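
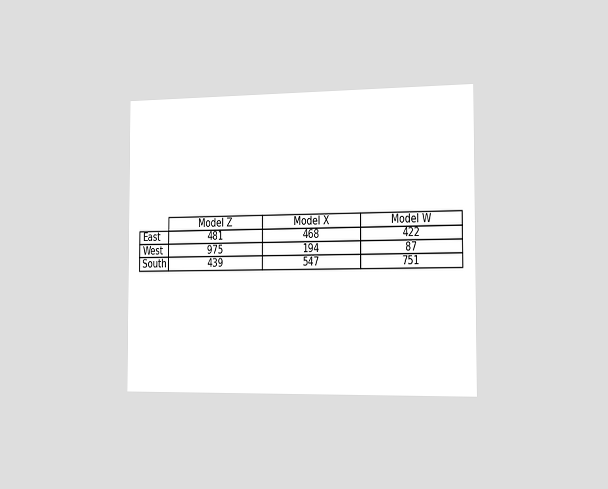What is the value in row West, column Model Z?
The chart is viewed slightly from the right. The (West, Model Z) cell reads 975.

975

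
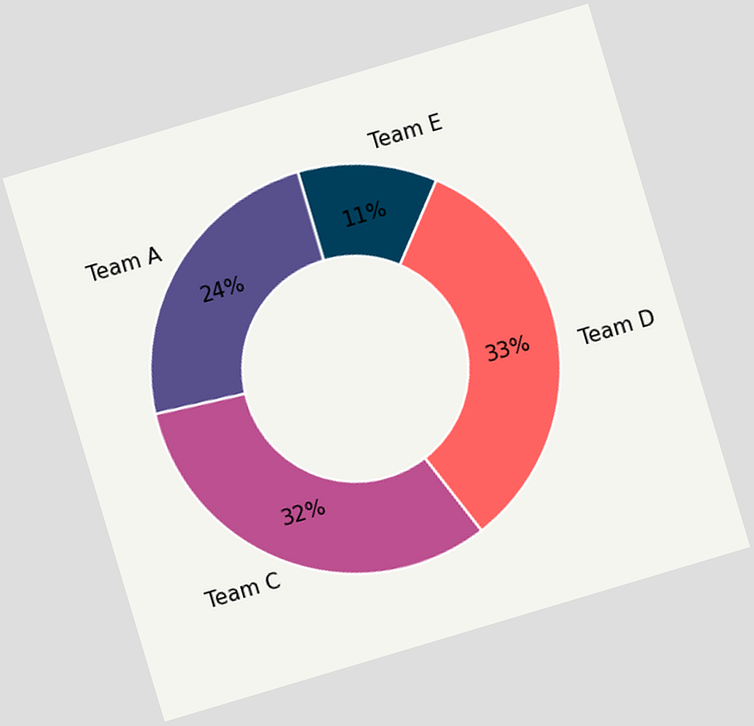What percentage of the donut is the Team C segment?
The chart is tilted about 17° counter-clockwise. The Team C segment takes up 32% of the ring.

32%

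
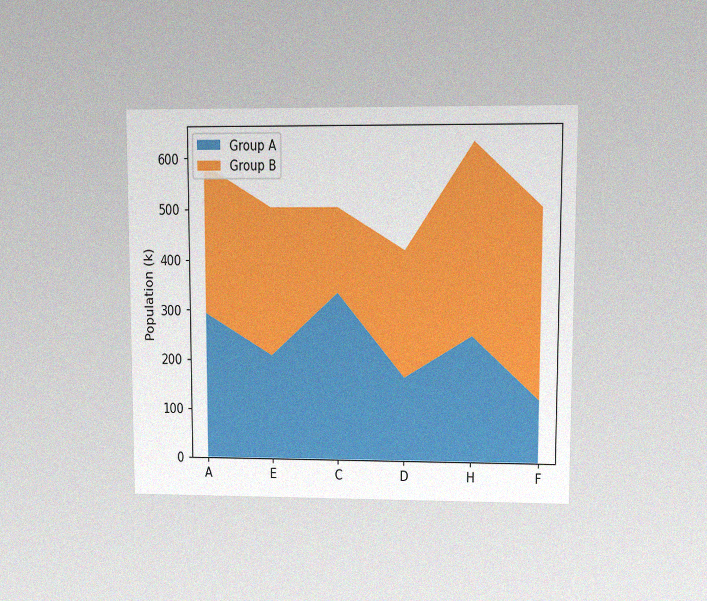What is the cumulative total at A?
The chart is viewed at a slight angle, with some photo noise. The stacked total at A reaches 588k.

588k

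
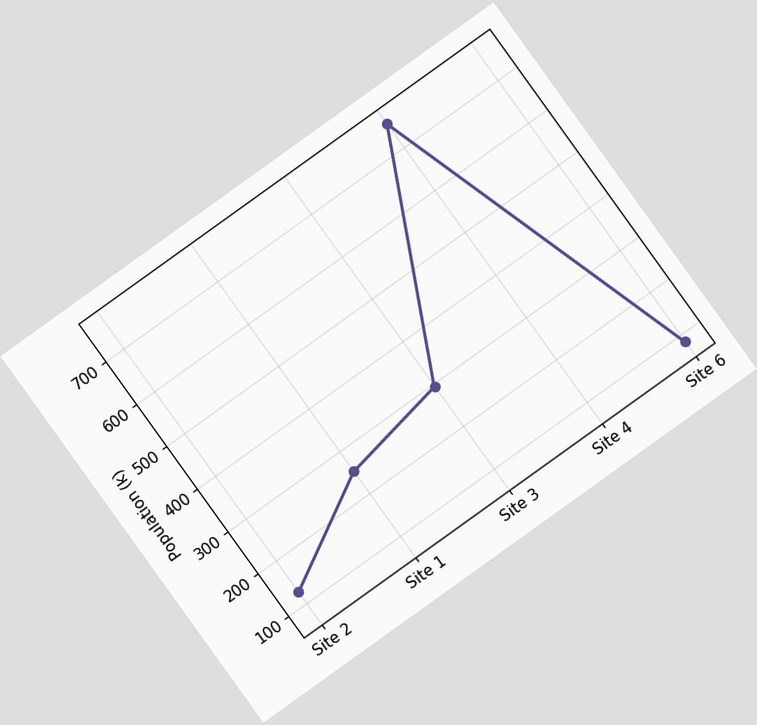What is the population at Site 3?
294k

The chart is tilted about 36° counter-clockwise. At Site 3, the line is at 294k.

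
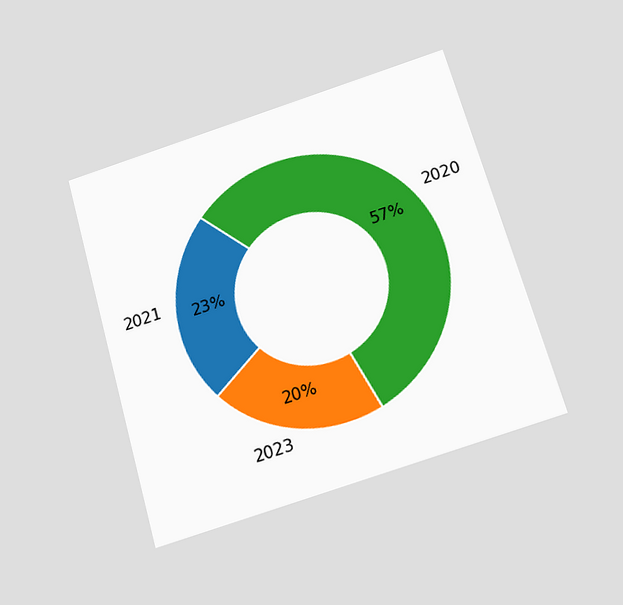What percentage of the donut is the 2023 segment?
20%

The chart is tilted about 16° counter-clockwise and viewed slightly from below. The 2023 segment takes up 20% of the ring.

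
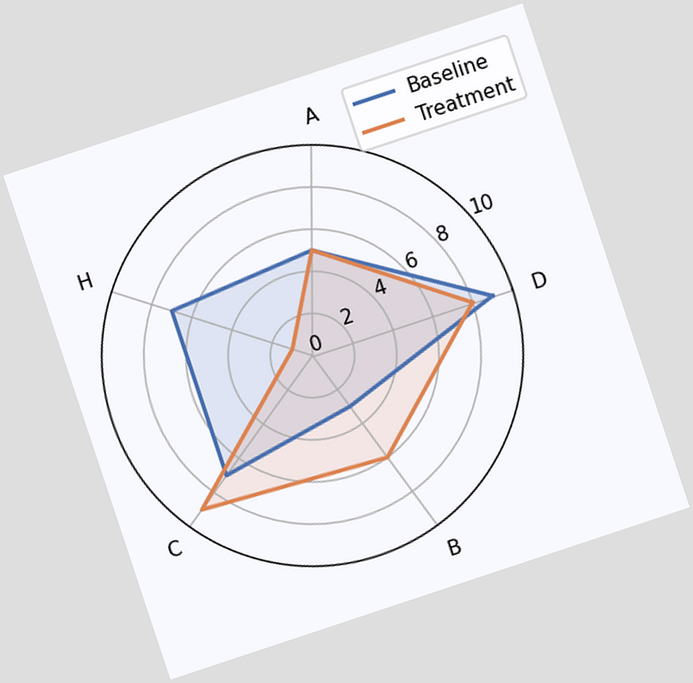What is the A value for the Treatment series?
The chart is tilted about 18° counter-clockwise. On the A axis, Treatment reaches 5.

5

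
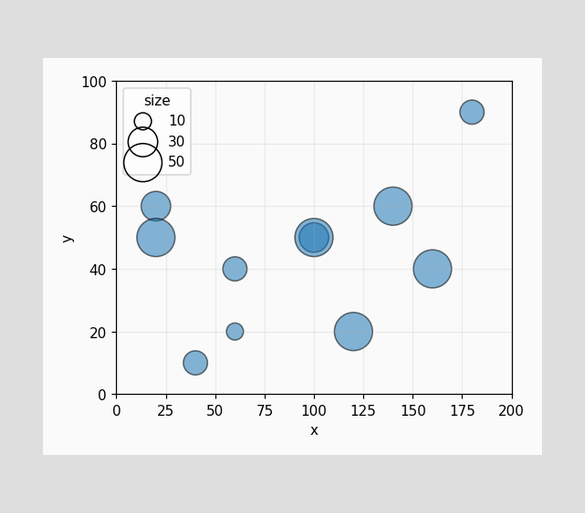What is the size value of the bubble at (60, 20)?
10

Matching the bubble at (60, 20) against the size legend gives 10.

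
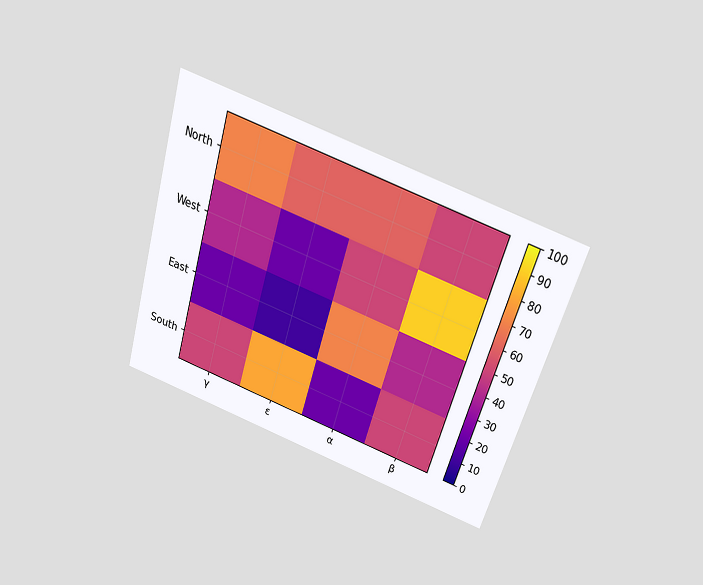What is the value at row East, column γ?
The chart is tilted about 17° clockwise and viewed slightly from above. Matching cell (East, γ) against the colorbar gives 20.

20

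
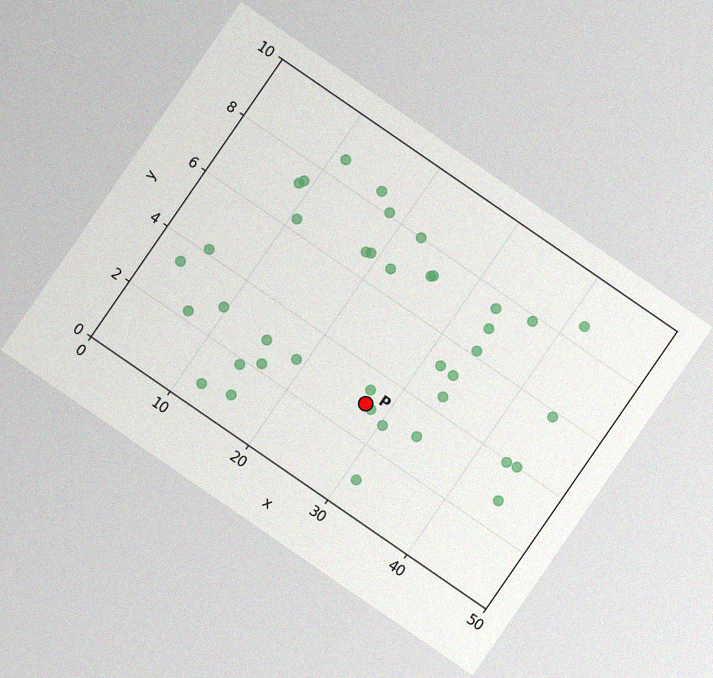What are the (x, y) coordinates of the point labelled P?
(27.5, 3)

The chart is tilted about 35° clockwise, with some photo noise. Following the gridlines from P to each axis, P sits at (27.5, 3).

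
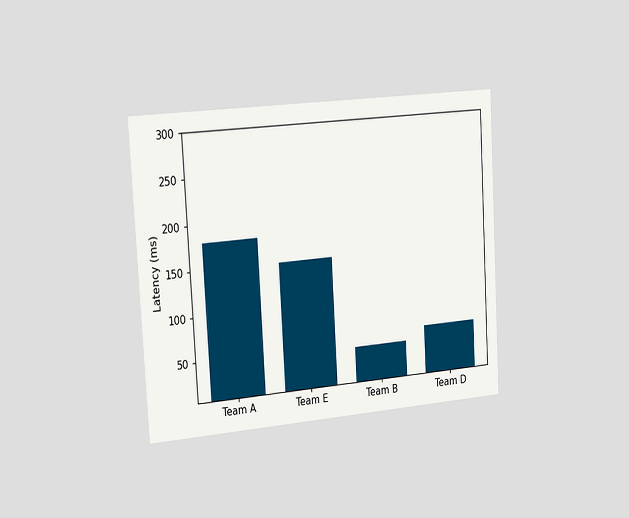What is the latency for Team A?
The chart is tilted about 3° counter-clockwise and viewed slightly from the left. Reading along the chart's y-axis, the Team A bar reaches 180ms.

180ms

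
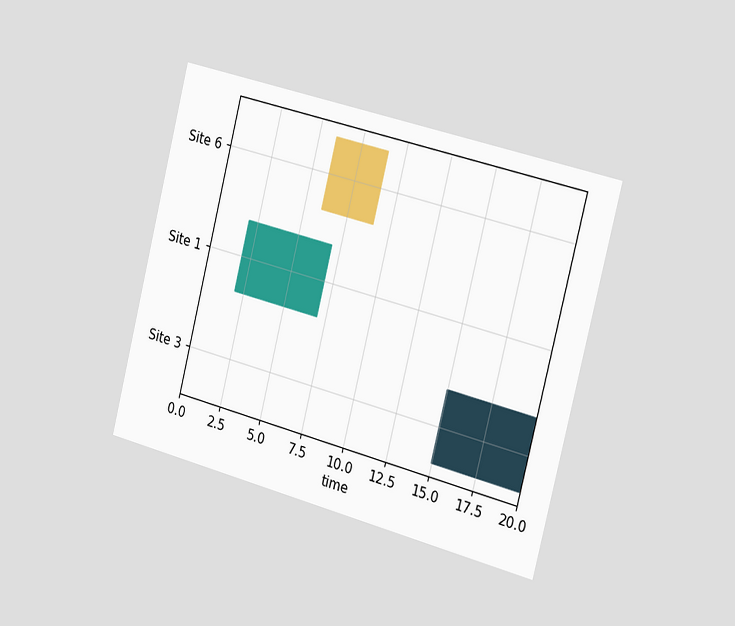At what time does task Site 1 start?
The chart is tilted about 14° clockwise and viewed slightly from the right. The Site 1 bar begins at t=2.

2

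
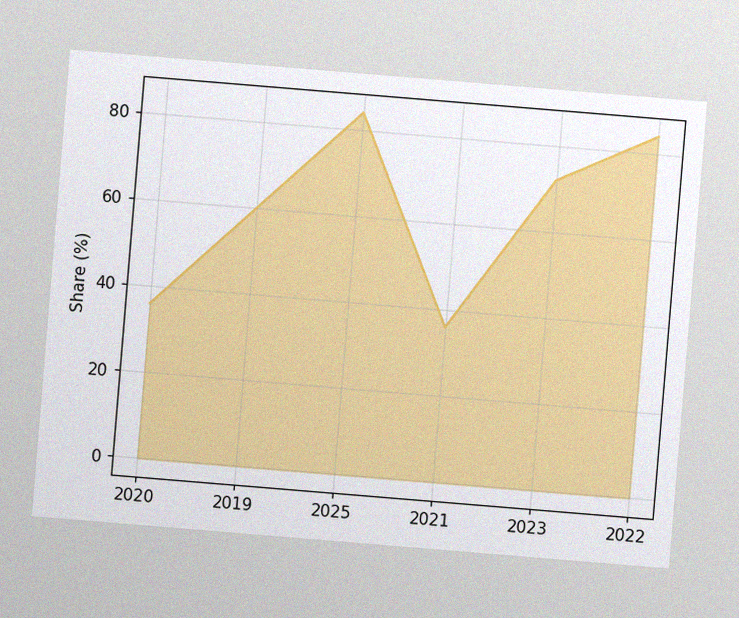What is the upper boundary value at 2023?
72%

The chart is tilted about 5° clockwise, with some photo noise. At 2023 the upper boundary is at 72%.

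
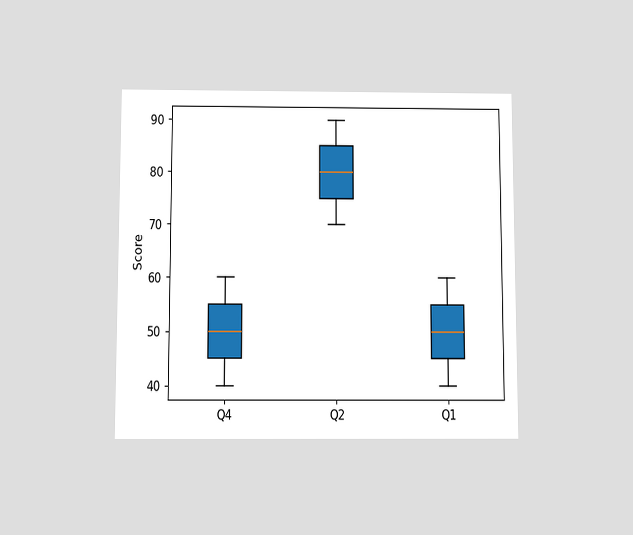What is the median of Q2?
The chart is viewed slightly from below. The median line in the Q2 box sits at 80.

80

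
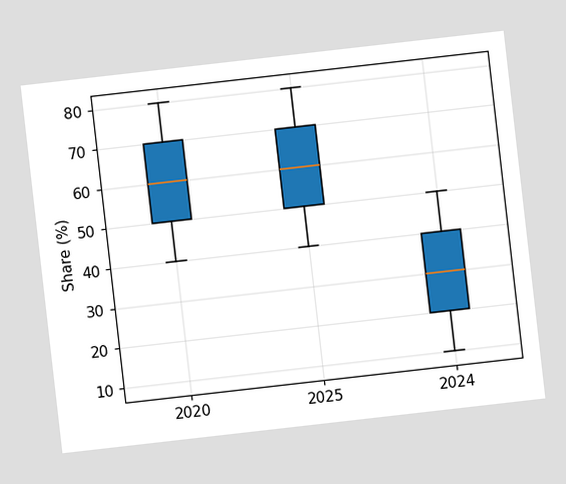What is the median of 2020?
The chart is tilted about 6° counter-clockwise. The median line in the 2020 box sits at 60%.

60%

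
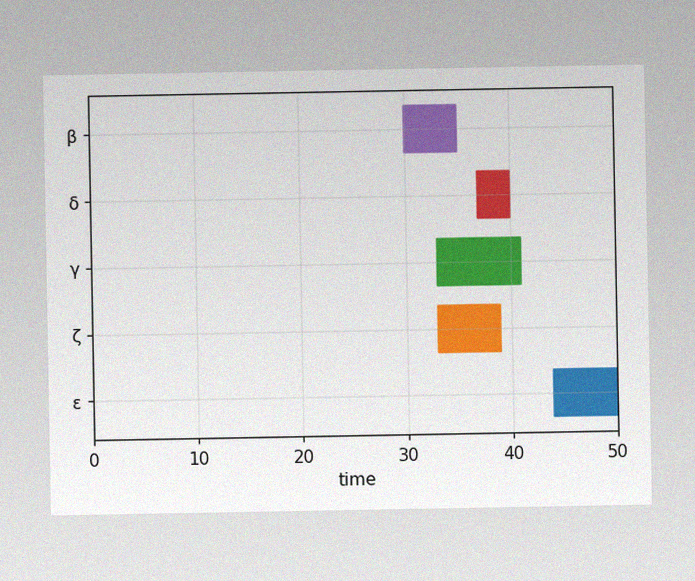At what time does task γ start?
33

The image has some photo noise and uneven lighting. The γ bar begins at t=33.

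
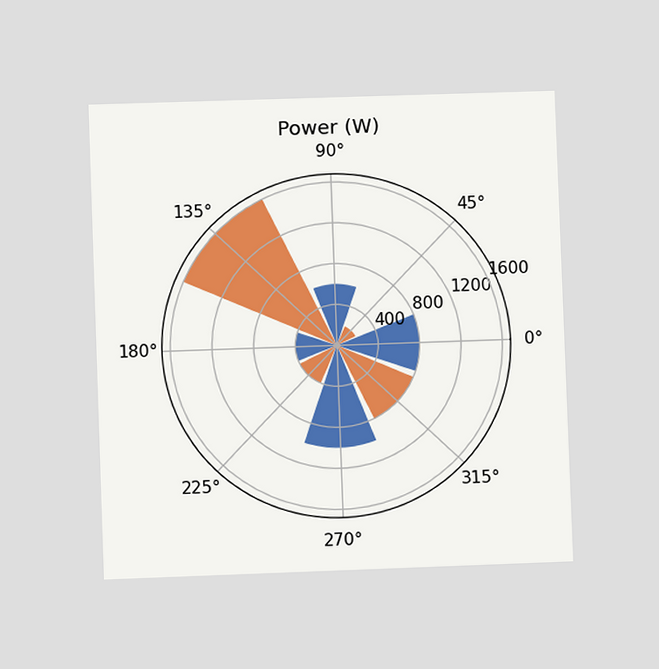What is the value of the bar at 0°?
800W

The chart is tilted about 2° counter-clockwise and viewed at a slight angle. The bar at 0° reaches 800W on the radial axis.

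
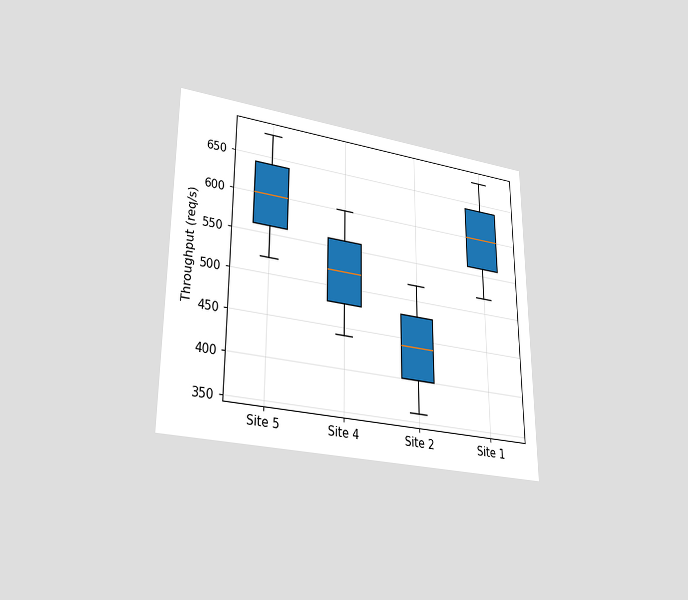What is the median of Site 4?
520req/s

The chart is viewed at a slight angle. The median line in the Site 4 box sits at 520req/s.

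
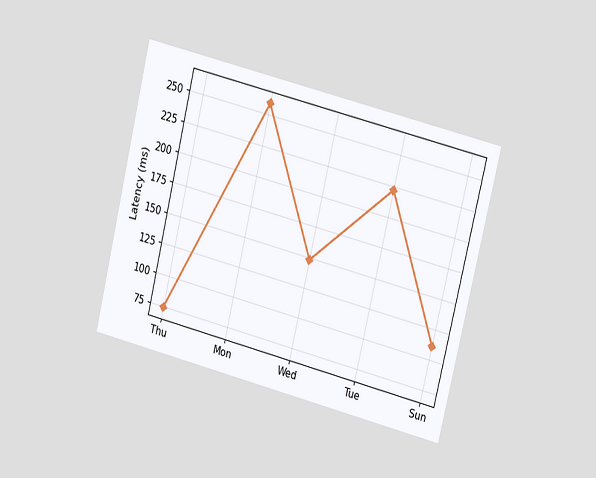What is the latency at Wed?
148ms

The chart is tilted about 14° clockwise and viewed at a slight angle. At Wed, the line is at 148ms.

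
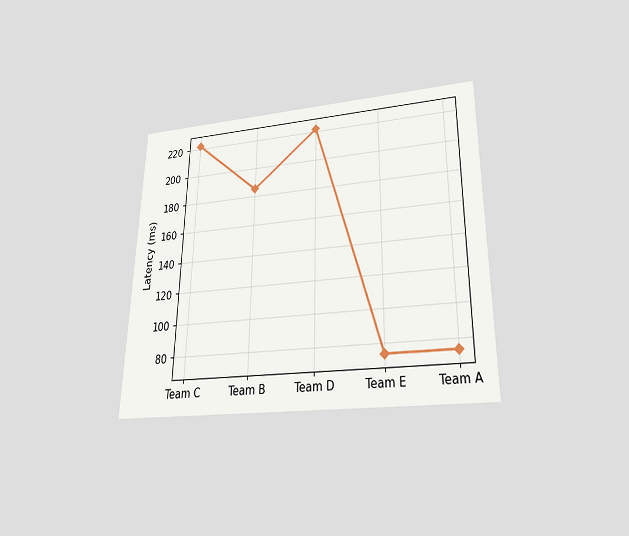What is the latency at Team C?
The chart is viewed slightly from below. At Team C, the line is at 222ms.

222ms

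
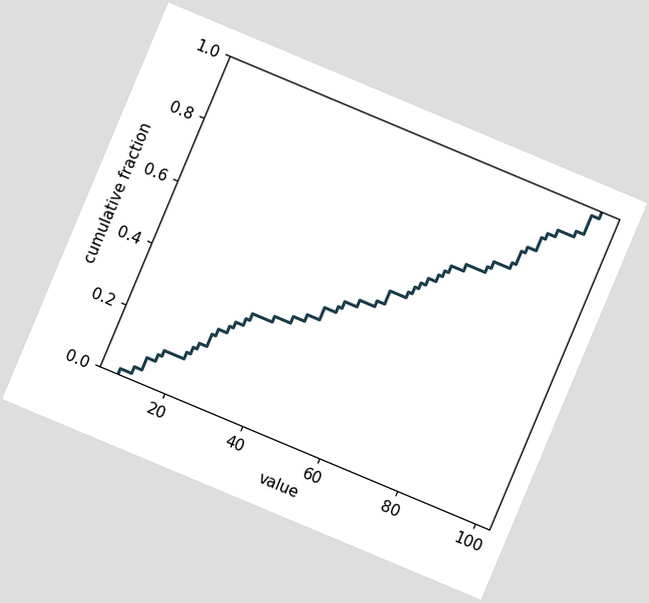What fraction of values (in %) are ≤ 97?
98%

The chart is tilted about 23° clockwise. At x=97 the ECDF step is at 98%.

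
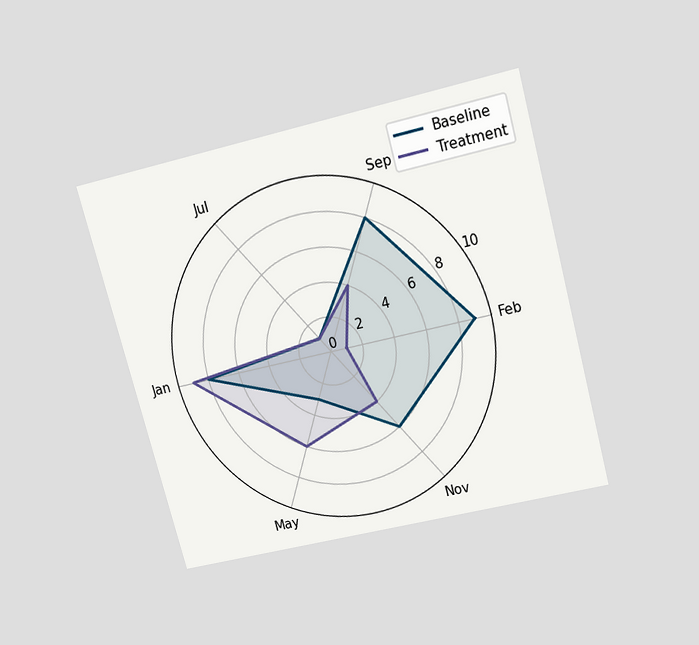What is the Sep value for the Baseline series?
The chart is tilted about 15° counter-clockwise and viewed slightly from above. On the Sep axis, Baseline reaches 8.

8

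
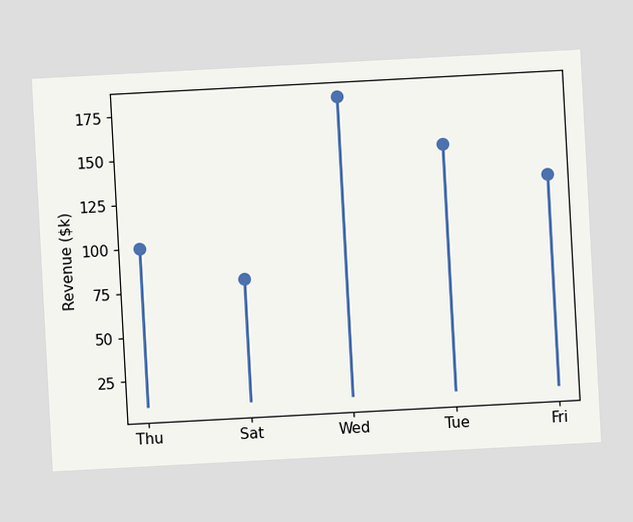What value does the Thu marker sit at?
The chart is tilted about 3° counter-clockwise. The Thu marker sits at $100k.

$100k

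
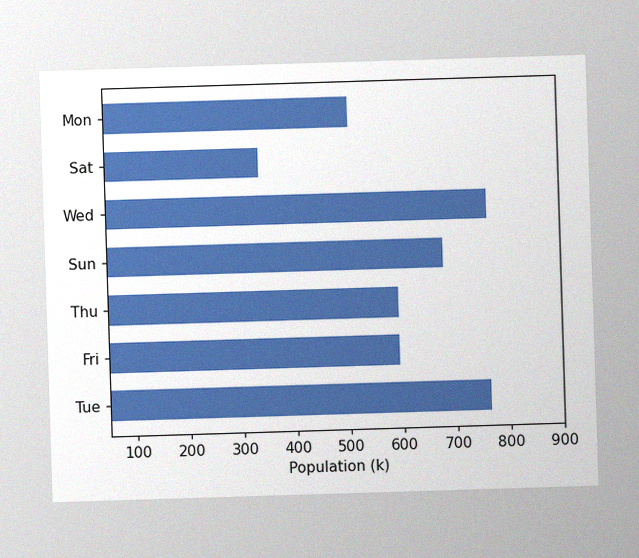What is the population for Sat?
The image has some photo noise and uneven lighting. Reading along the chart's x-axis, the Sat bar reaches 340k.

340k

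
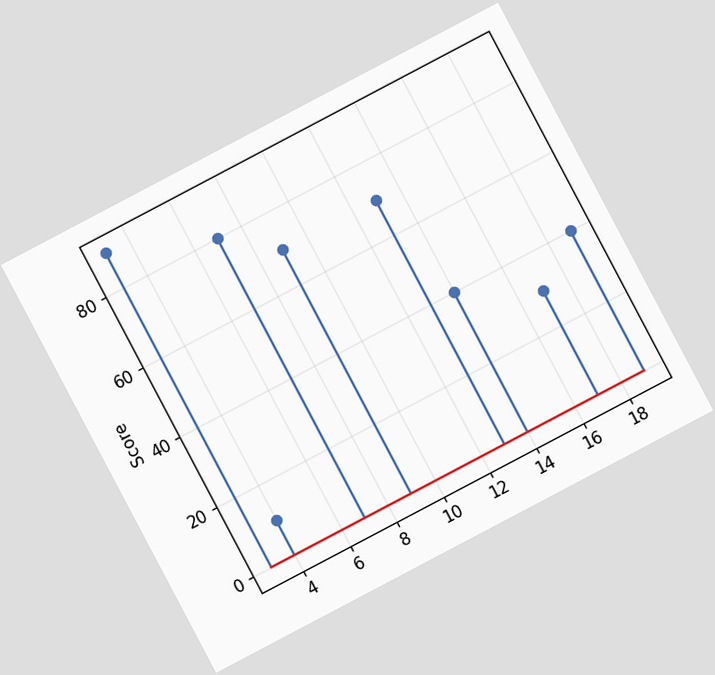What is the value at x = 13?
The chart is tilted about 28° counter-clockwise. The stem at x=13 reaches 70.

70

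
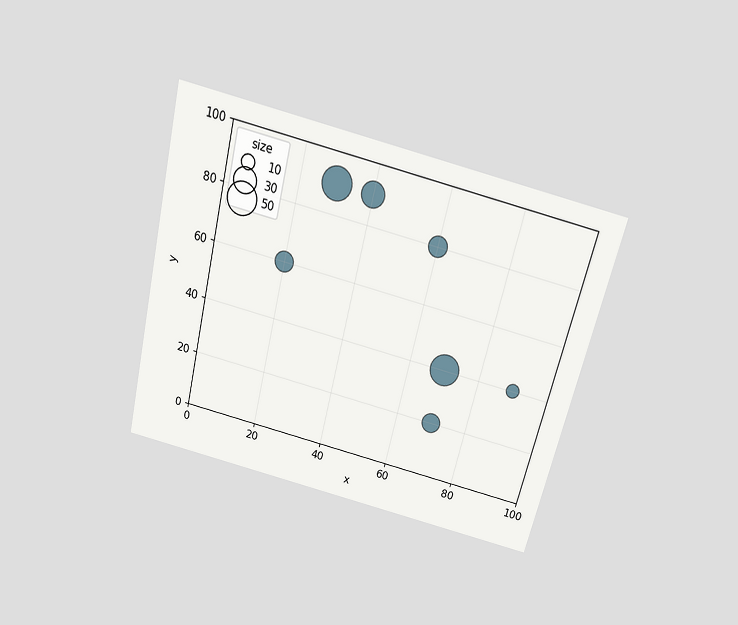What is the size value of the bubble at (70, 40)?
50

The chart is tilted about 14° clockwise and viewed slightly from above. Matching the bubble at (70, 40) against the size legend gives 50.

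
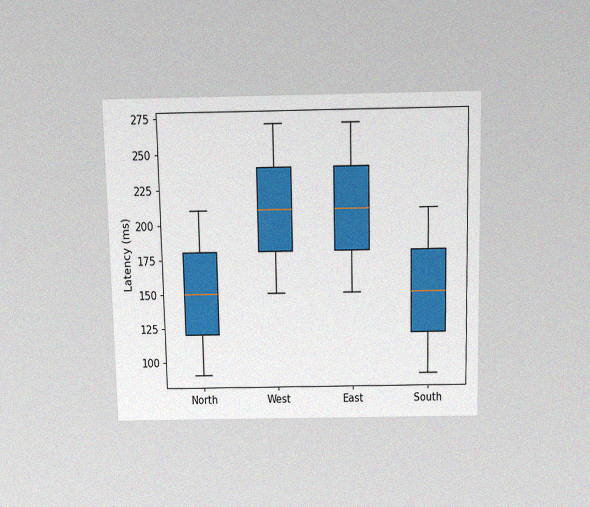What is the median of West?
The chart is viewed slightly from above, with some photo noise. The median line in the West box sits at 210ms.

210ms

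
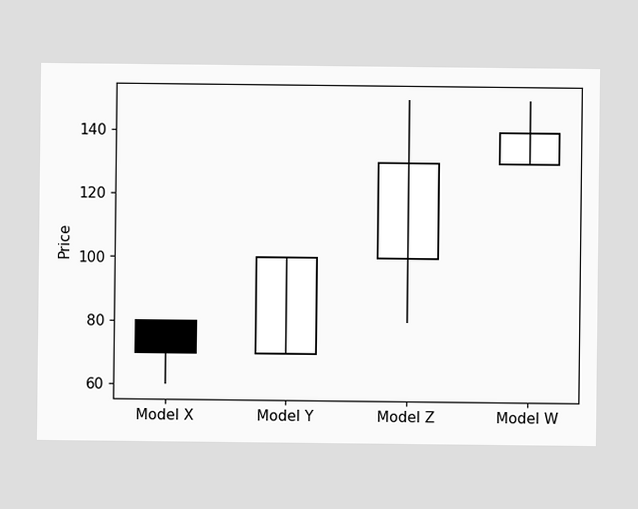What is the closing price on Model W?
The Model W candle closes at 140.

140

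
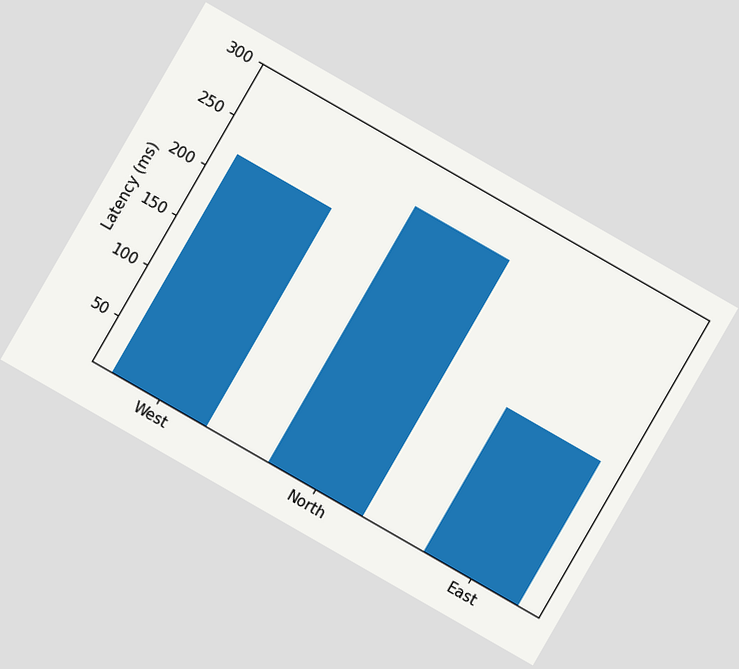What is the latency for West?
The chart is tilted about 30° clockwise. Reading along the chart's y-axis, the West bar reaches 222ms.

222ms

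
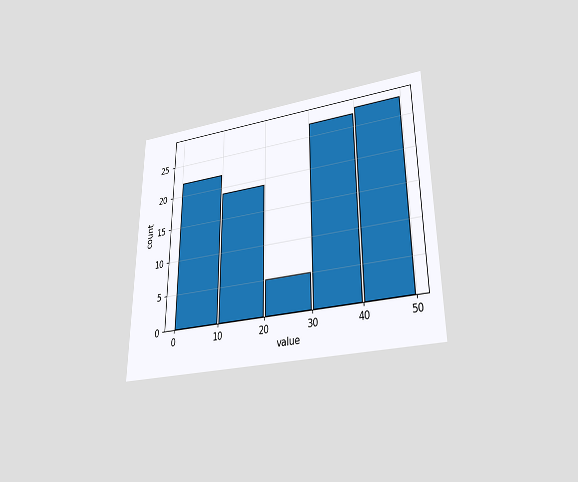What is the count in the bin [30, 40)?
The chart is viewed slightly from below. The [30, 40) bin has height 27.

27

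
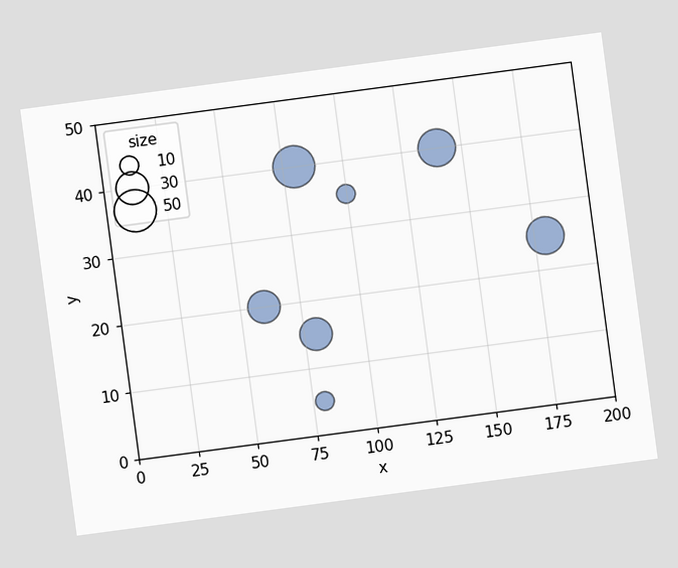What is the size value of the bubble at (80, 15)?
30

The chart is tilted about 8° counter-clockwise. Matching the bubble at (80, 15) against the size legend gives 30.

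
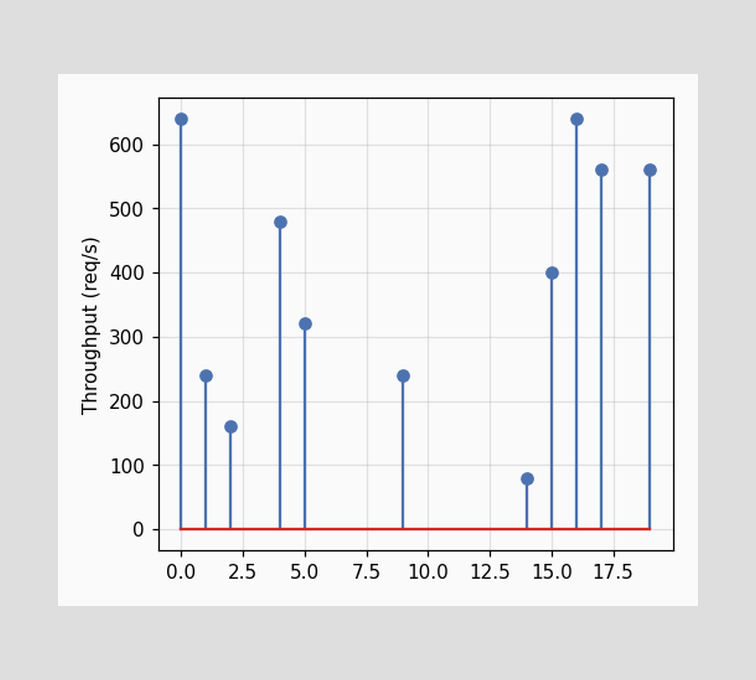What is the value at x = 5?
The stem at x=5 reaches 320req/s.

320req/s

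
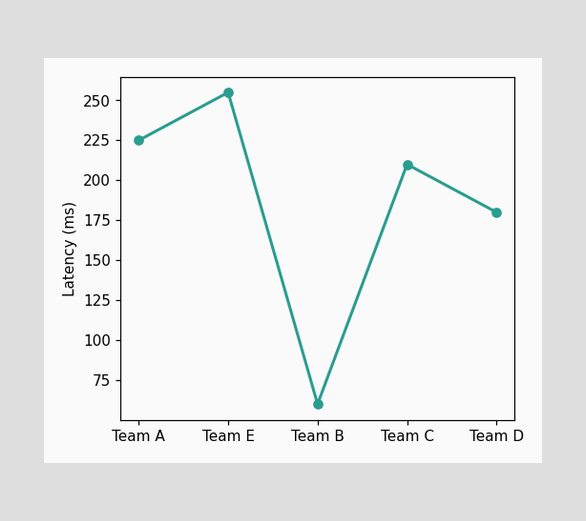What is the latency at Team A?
At Team A, the line is at 225ms.

225ms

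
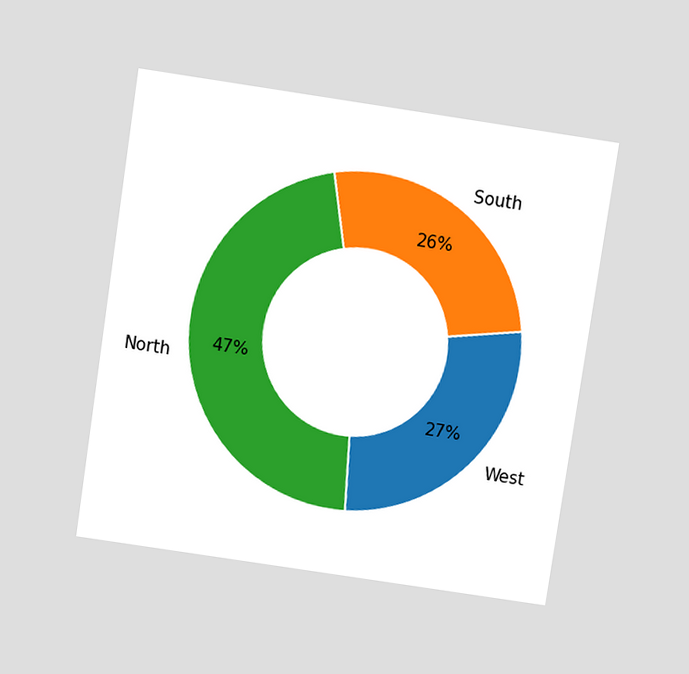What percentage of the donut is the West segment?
The chart is tilted about 9° clockwise and viewed slightly from above. The West segment takes up 27% of the ring.

27%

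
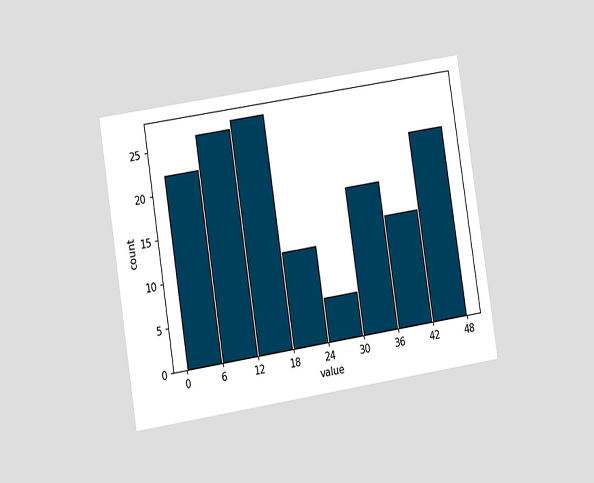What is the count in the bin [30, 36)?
17

The chart is tilted about 9° counter-clockwise and viewed at a slight angle. The [30, 36) bin has height 17.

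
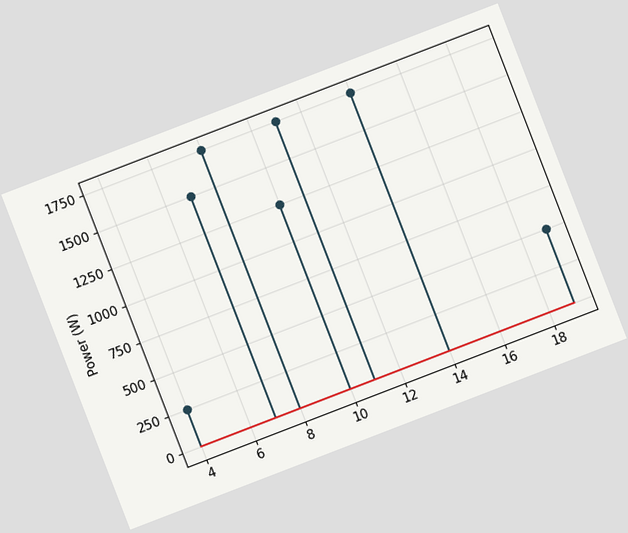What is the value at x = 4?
250W

The chart is tilted about 21° counter-clockwise. The stem at x=4 reaches 250W.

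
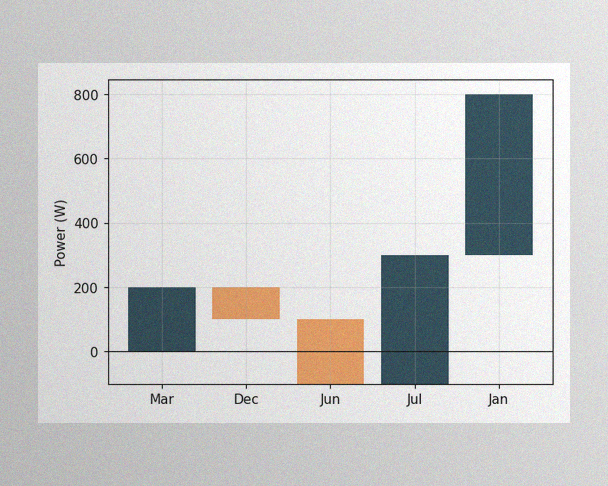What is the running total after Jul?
300W

The image has some photo noise and uneven lighting. After Jul the running total reaches 300W.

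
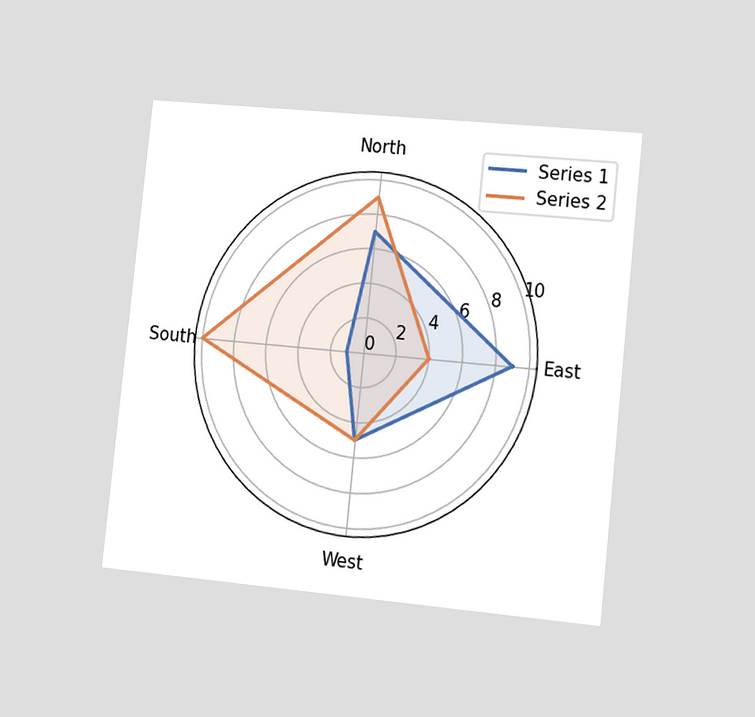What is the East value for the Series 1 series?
The chart is tilted about 6° clockwise and viewed slightly from the right. On the East axis, Series 1 reaches 9.

9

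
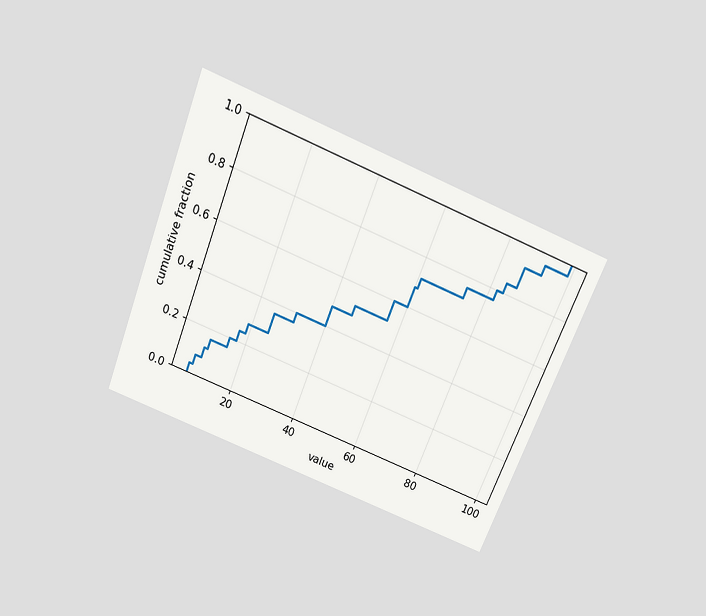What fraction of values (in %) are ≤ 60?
68%

The chart is tilted about 22° clockwise and viewed slightly from above. At x=60 the ECDF step is at 68%.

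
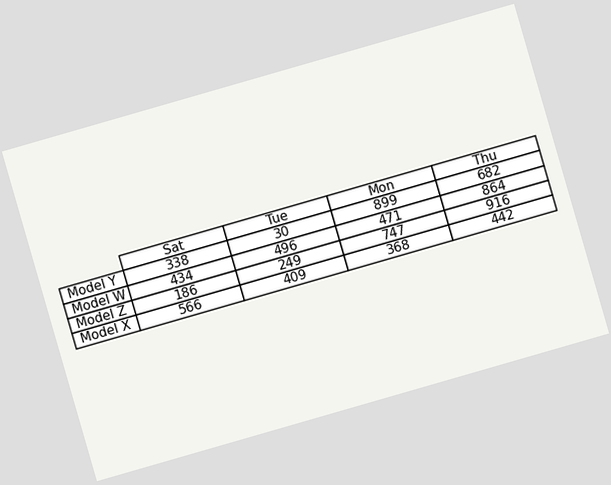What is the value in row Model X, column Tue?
409

The chart is tilted about 16° counter-clockwise. The (Model X, Tue) cell reads 409.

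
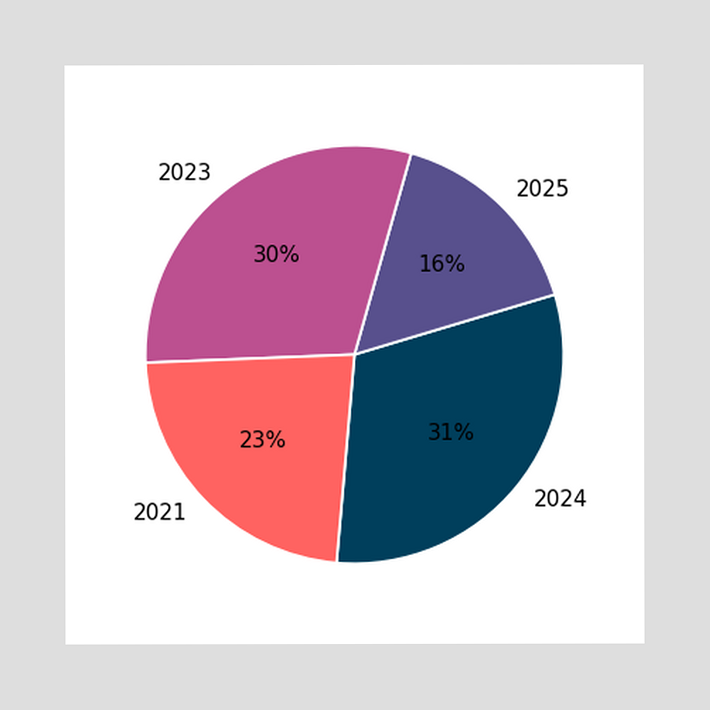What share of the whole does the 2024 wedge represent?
31%

The 2024 slice takes up 31% of the pie.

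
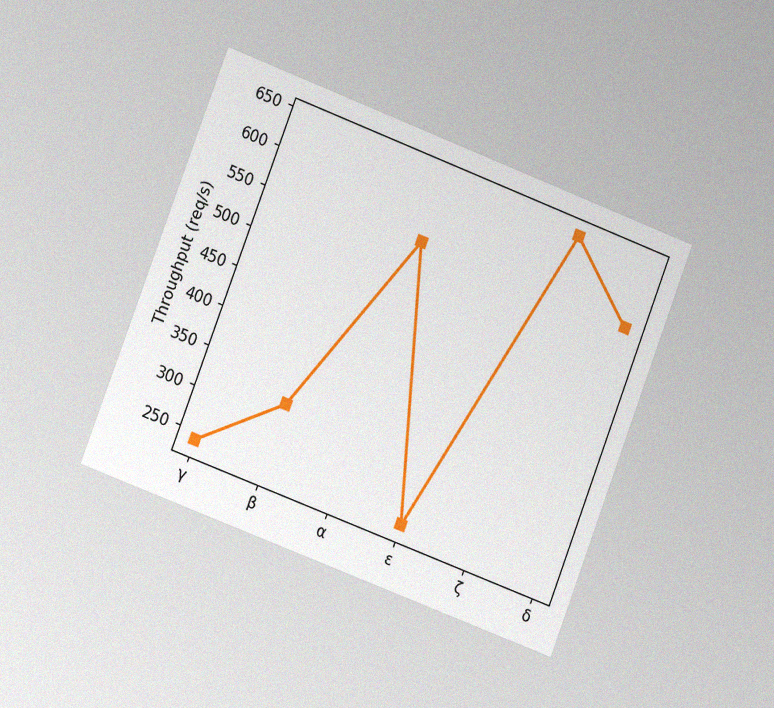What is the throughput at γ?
240req/s

The chart is tilted about 21° clockwise and viewed slightly from the left, with some photo noise. At γ, the line is at 240req/s.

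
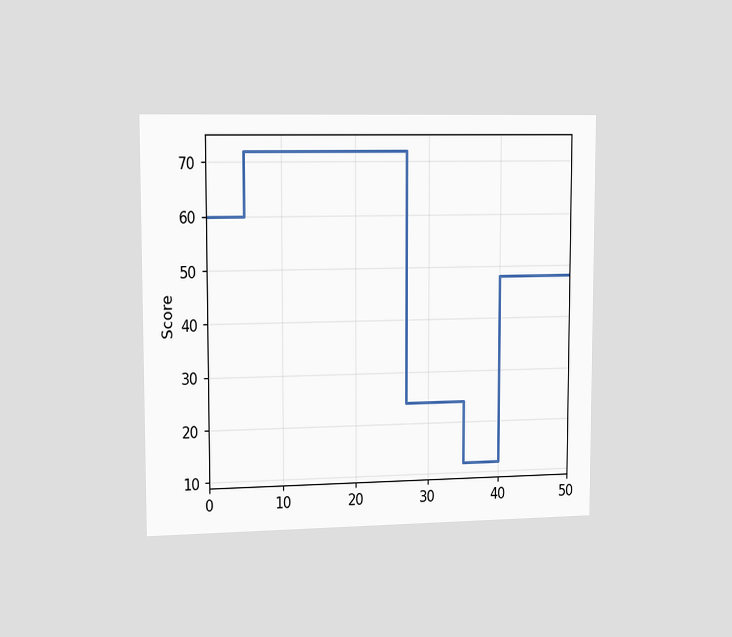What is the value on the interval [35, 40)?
The chart is viewed slightly from the left. On [35, 40) the step sits at 12.

12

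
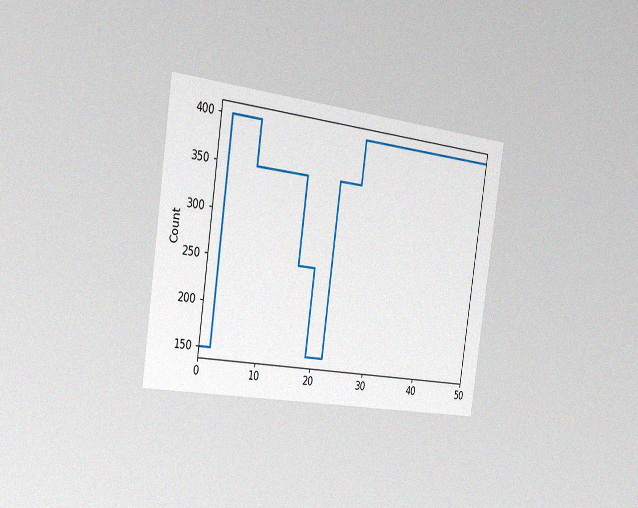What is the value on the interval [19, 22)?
The chart is tilted about 8° clockwise and viewed slightly from the left, with some photo noise. On [19, 22) the step sits at 150.

150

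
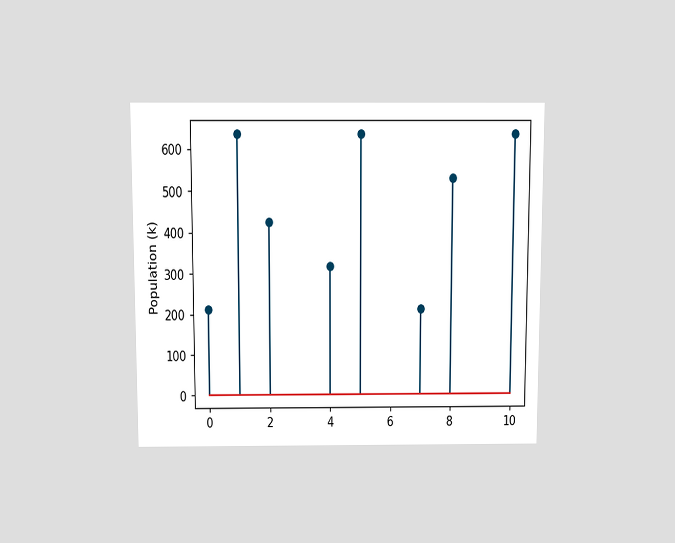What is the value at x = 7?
212k

The chart is viewed slightly from above. The stem at x=7 reaches 212k.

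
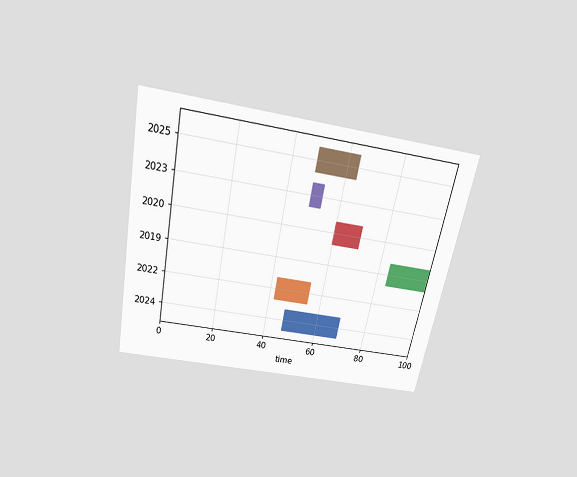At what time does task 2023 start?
49

The chart is tilted about 11° clockwise and viewed slightly from above. The 2023 bar begins at t=49.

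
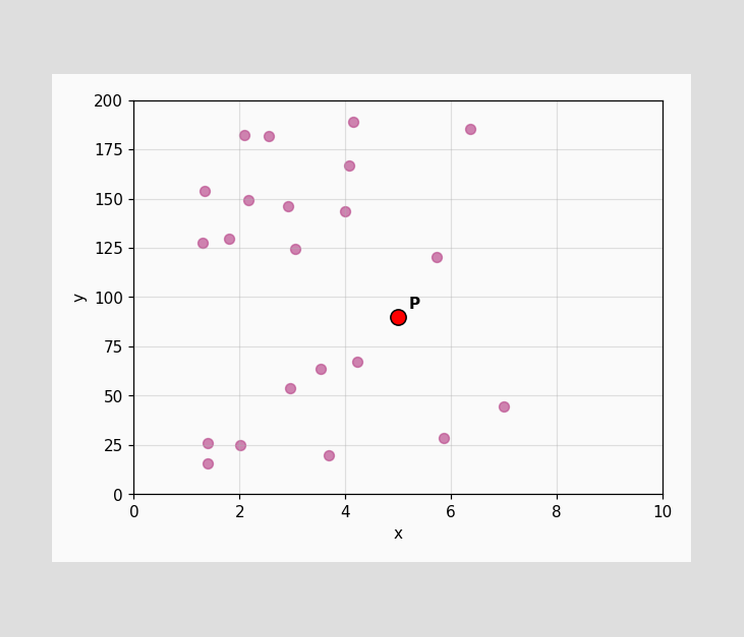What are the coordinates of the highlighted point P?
Following the gridlines from P to each axis, P sits at (5, 90).

(5, 90)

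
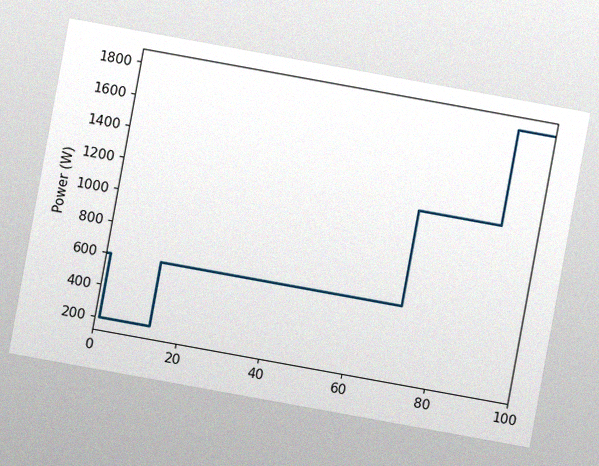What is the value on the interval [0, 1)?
The chart is tilted about 10° clockwise, with some photo noise. On [0, 1) the step sits at 600W.

600W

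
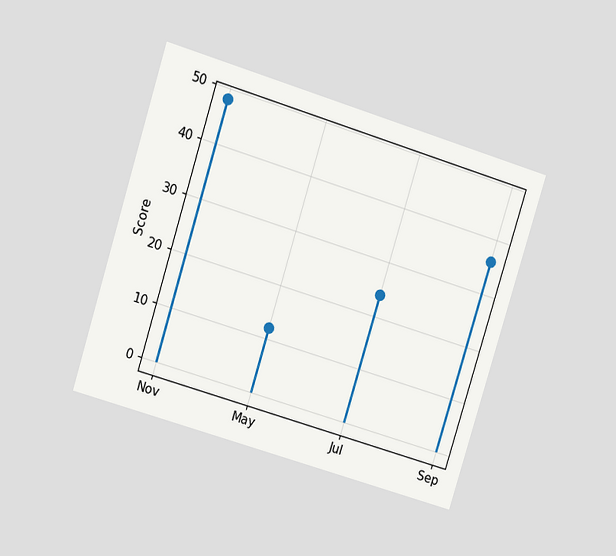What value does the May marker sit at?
The chart is tilted about 17° clockwise and viewed at a slight angle. The May marker sits at 12.

12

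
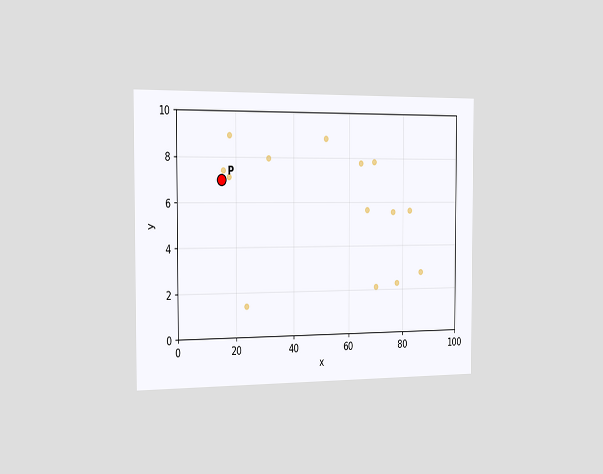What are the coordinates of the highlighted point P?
The chart is viewed slightly from the left. Following the gridlines from P to each axis, P sits at (15, 7).

(15, 7)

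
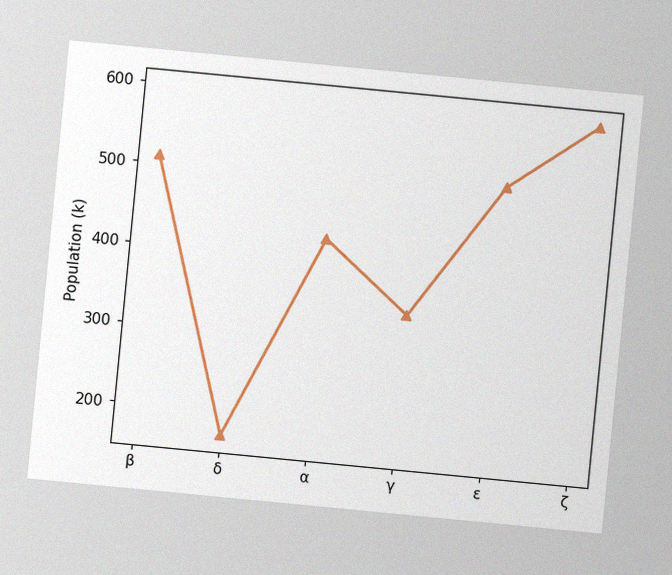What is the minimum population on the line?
170k

The chart is tilted about 6° clockwise, with some photo noise. The lowest point is at δ, and reading across to the y-axis gives 170k.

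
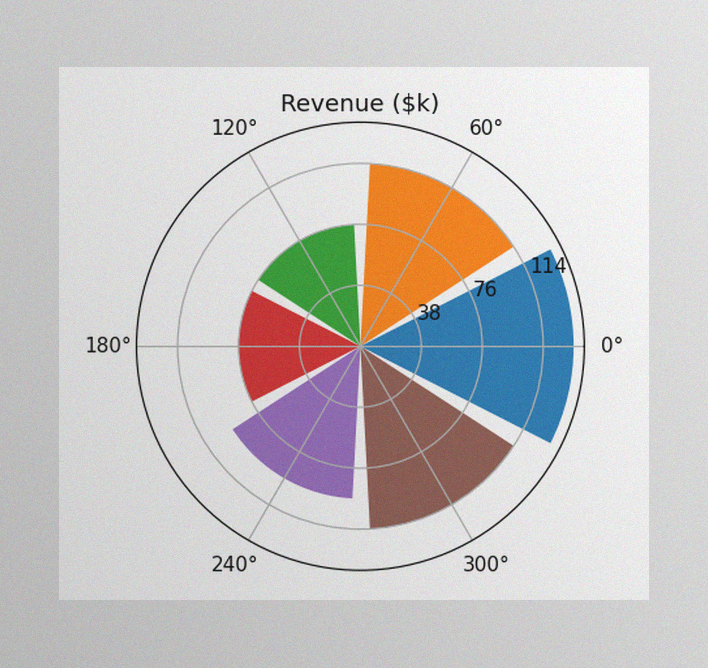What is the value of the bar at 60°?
The image has some photo noise and uneven lighting. The bar at 60° reaches $114k on the radial axis.

$114k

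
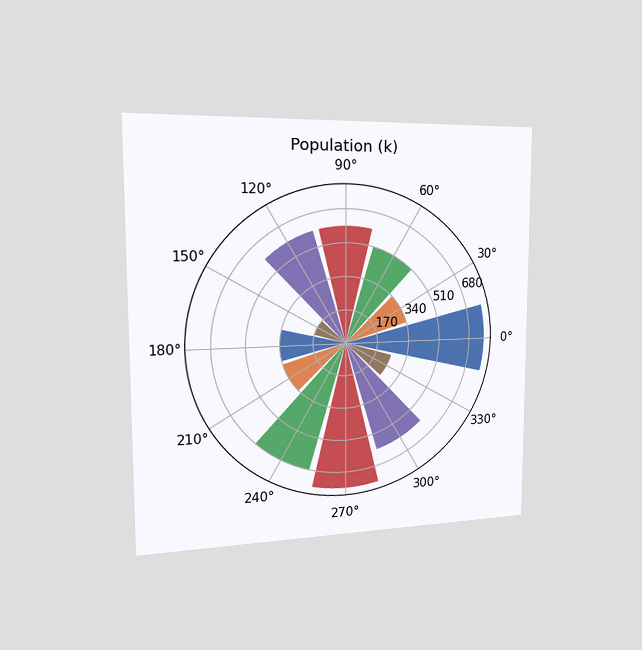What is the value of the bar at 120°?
595k

The chart is viewed slightly from the left. The bar at 120° reaches 595k on the radial axis.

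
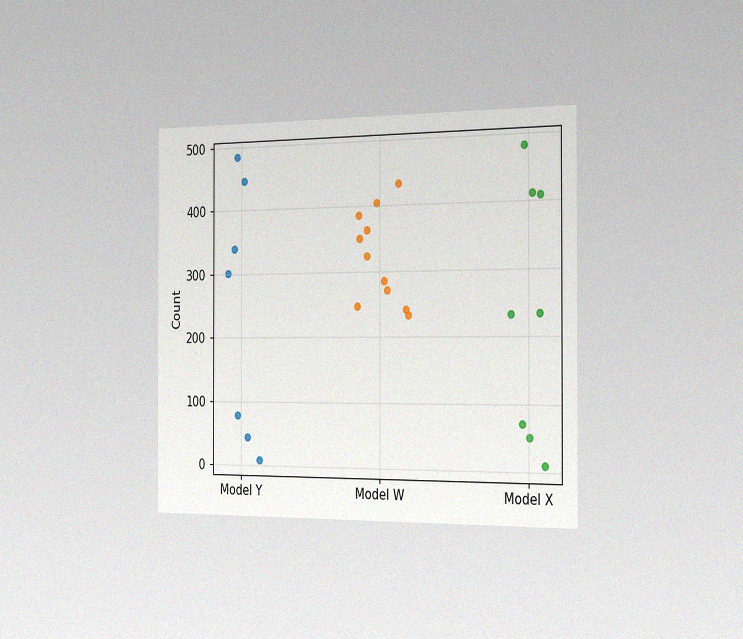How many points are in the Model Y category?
7

The chart is viewed slightly from the right, with some photo noise. Counting the markers in the Model Y column gives 7.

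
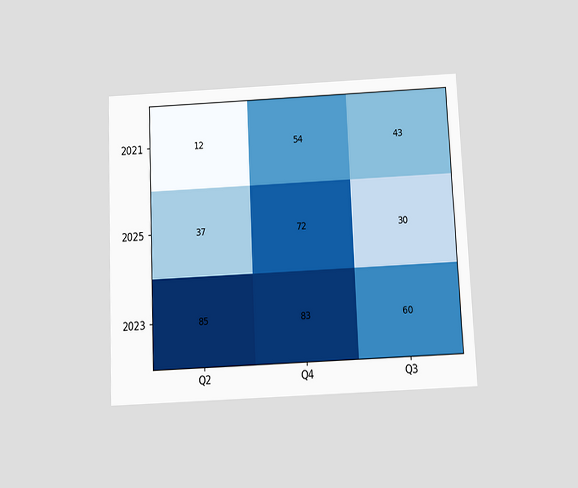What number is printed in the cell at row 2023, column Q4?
The chart is tilted about 3° counter-clockwise and viewed slightly from below. The (2023, Q4) cell reads 83.

83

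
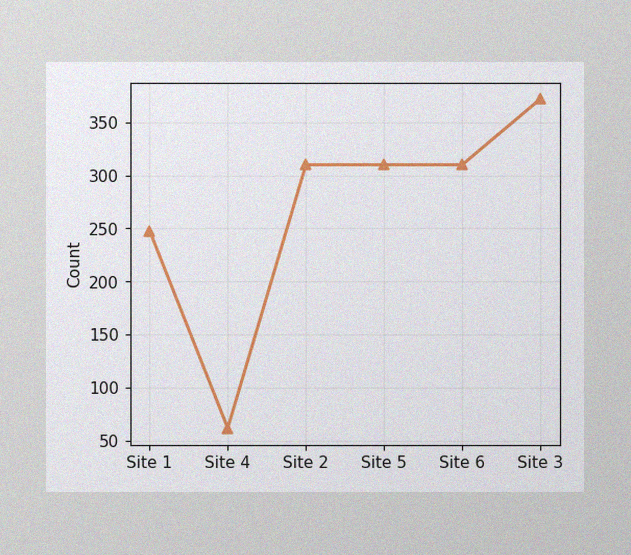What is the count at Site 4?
62

The image has some photo noise and uneven lighting. At Site 4, the line is at 62.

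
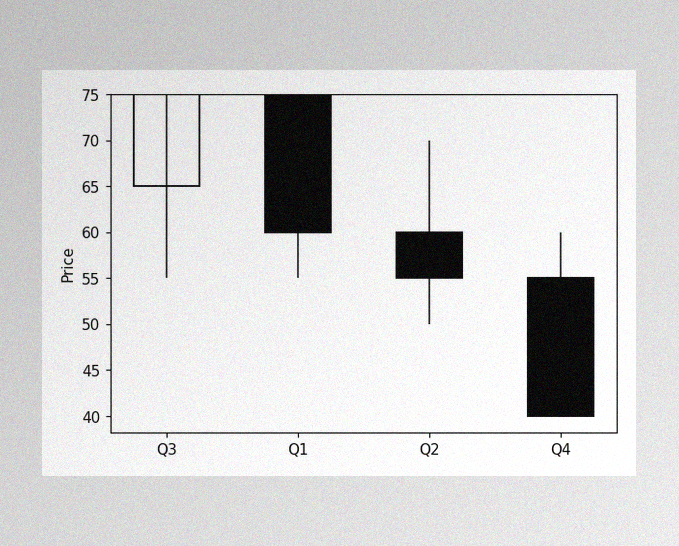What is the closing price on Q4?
40

The image has some photo noise and uneven lighting. The Q4 candle closes at 40.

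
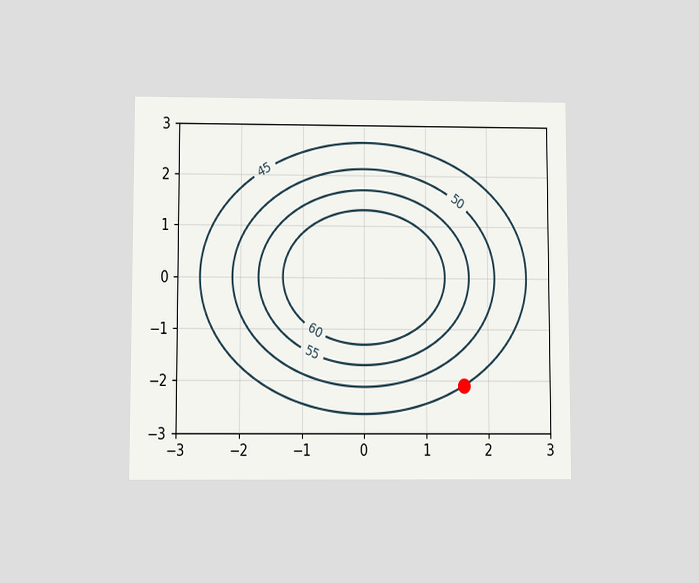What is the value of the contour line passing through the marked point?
45

The chart is viewed slightly from below. The marked point sits on the contour labelled 45.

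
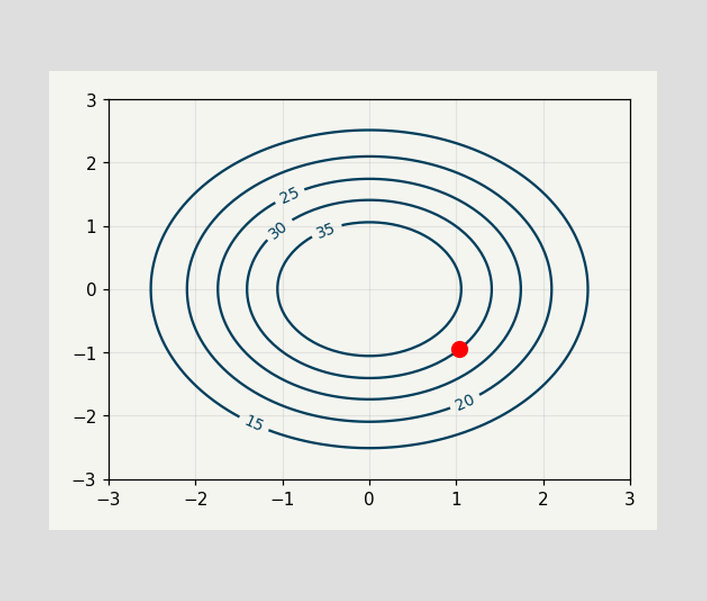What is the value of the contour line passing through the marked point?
The marked point sits on the contour labelled 30.

30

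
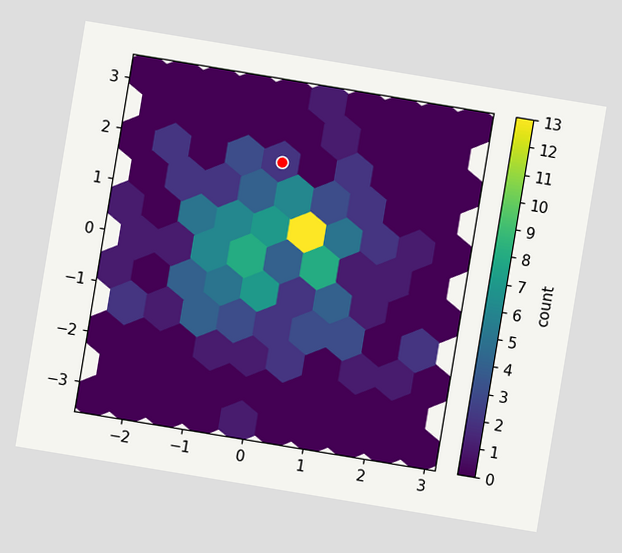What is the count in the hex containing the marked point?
The chart is tilted about 9° clockwise. The marked hex reads 2 on the colorbar.

2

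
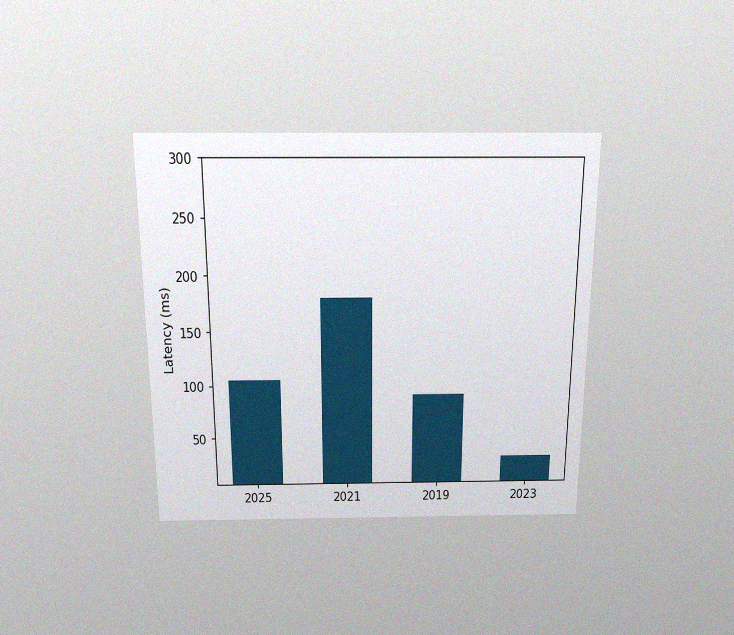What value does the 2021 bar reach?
The chart is viewed slightly from above, with some photo noise. Reading along the chart's y-axis, the 2021 bar reaches 180ms.

180ms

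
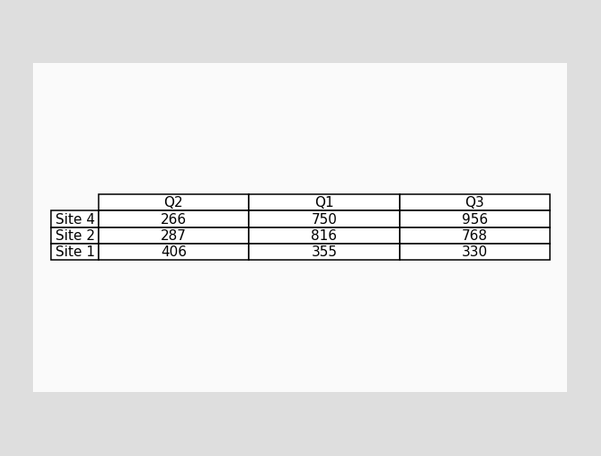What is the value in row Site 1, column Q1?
The (Site 1, Q1) cell reads 355.

355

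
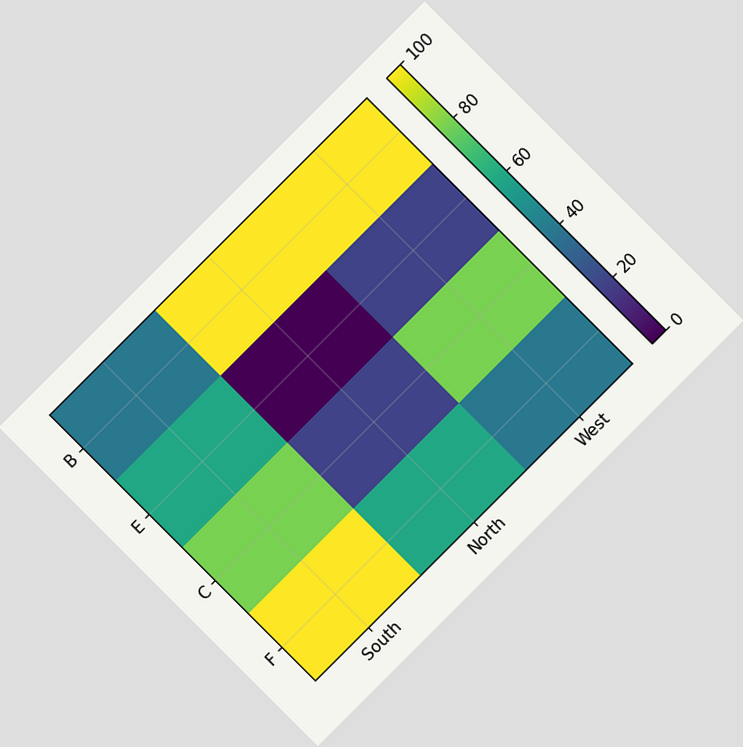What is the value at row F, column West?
The chart is tilted about 45° counter-clockwise. Matching cell (F, West) against the colorbar gives 40.

40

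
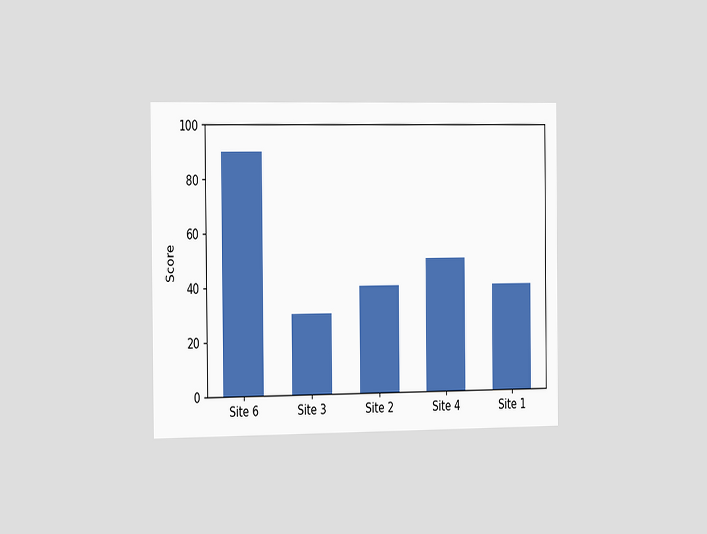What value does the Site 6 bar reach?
The chart is viewed slightly from the left. Reading along the chart's y-axis, the Site 6 bar reaches 90.

90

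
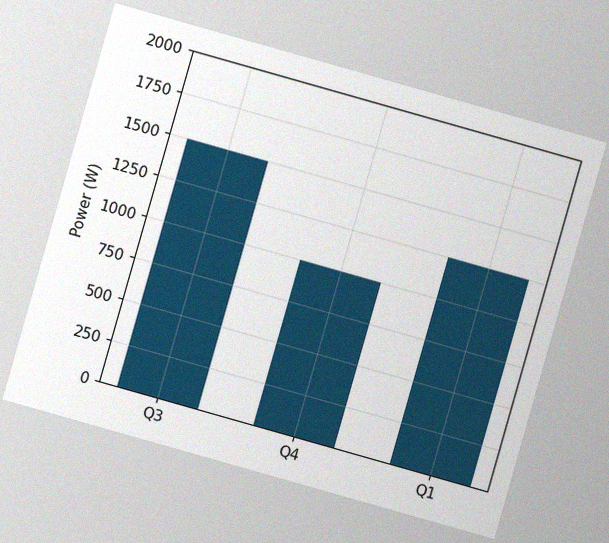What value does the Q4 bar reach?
The chart is tilted about 16° clockwise, with some photo noise. Reading along the chart's y-axis, the Q4 bar reaches 1000W.

1000W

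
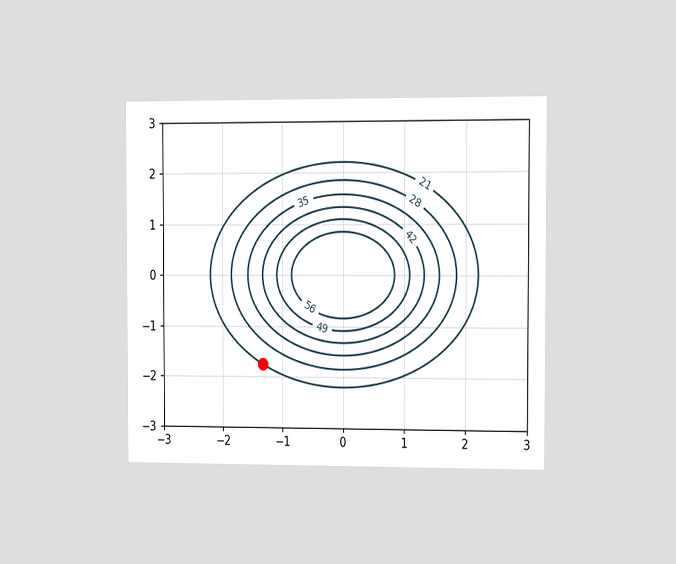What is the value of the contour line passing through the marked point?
The chart is viewed slightly from the right. The marked point sits on the contour labelled 21.

21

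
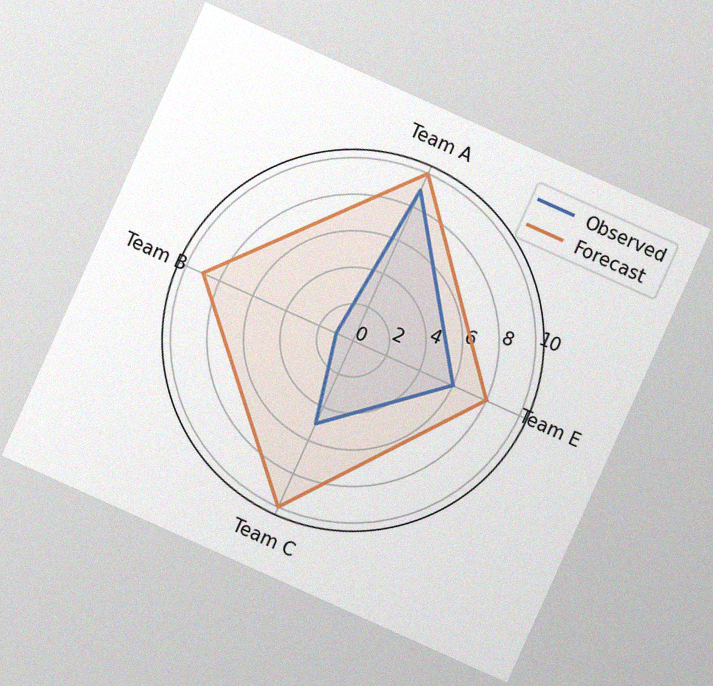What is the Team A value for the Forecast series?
10

The chart is tilted about 24° clockwise, with some photo noise. On the Team A axis, Forecast reaches 10.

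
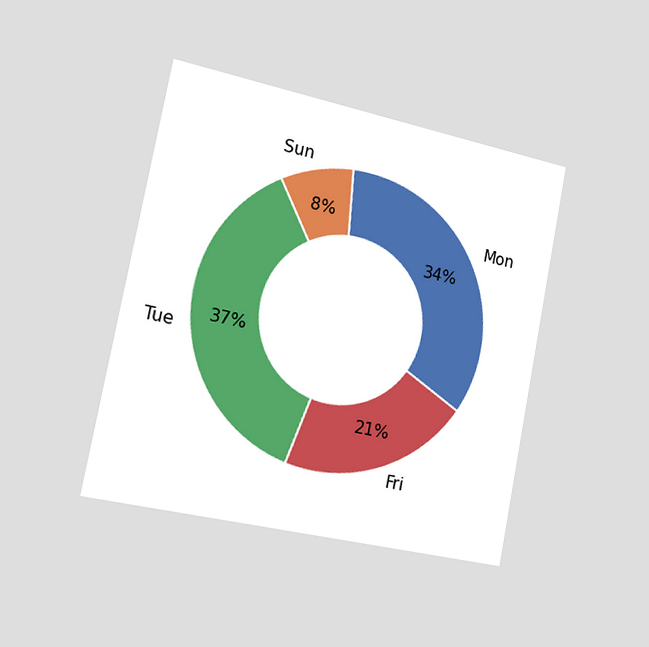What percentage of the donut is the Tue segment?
The chart is tilted about 11° clockwise and viewed slightly from the left. The Tue segment takes up 37% of the ring.

37%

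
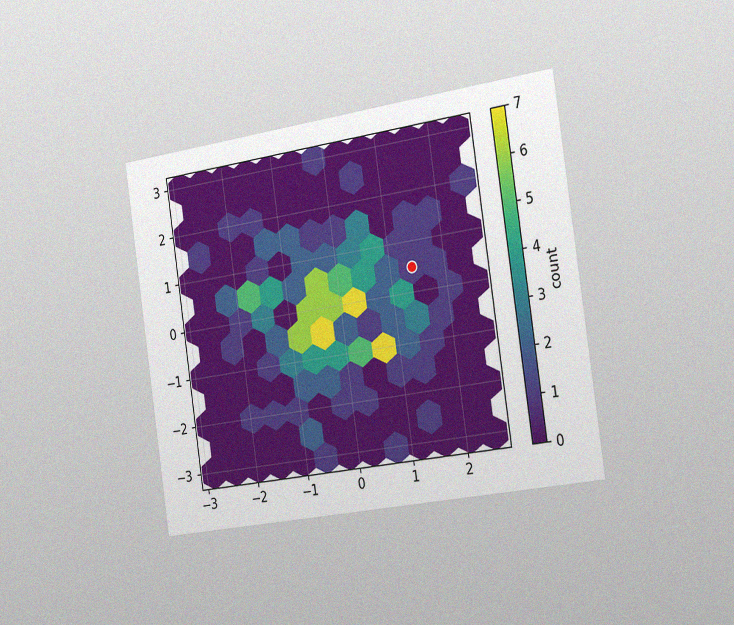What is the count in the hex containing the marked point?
The chart is tilted about 8° counter-clockwise and viewed slightly from the right, with some photo noise. The marked hex reads 1 on the colorbar.

1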